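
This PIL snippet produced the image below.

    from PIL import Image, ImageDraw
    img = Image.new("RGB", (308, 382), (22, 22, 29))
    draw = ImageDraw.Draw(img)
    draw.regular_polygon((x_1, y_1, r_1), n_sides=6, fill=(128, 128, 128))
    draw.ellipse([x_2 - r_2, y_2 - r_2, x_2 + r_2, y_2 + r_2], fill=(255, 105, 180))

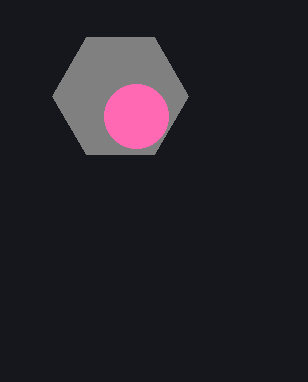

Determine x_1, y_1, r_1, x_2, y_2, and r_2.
x_1 = 120; y_1 = 96; r_1 = 68; x_2 = 136; y_2 = 116; r_2 = 32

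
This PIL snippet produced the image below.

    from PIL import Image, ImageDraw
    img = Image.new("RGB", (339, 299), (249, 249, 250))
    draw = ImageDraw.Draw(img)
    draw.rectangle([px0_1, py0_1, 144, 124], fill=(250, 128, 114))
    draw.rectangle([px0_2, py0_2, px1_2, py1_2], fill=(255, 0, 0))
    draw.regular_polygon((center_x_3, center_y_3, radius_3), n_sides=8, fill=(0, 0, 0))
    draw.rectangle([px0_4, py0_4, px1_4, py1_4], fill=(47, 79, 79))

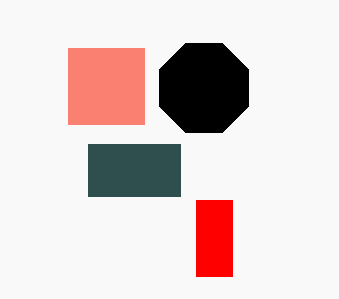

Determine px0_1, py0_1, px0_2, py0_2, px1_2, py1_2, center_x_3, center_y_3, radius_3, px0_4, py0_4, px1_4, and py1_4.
px0_1 = 68, py0_1 = 48, px0_2 = 196, py0_2 = 200, px1_2 = 232, py1_2 = 276, center_x_3 = 204, center_y_3 = 88, radius_3 = 48, px0_4 = 88, py0_4 = 144, px1_4 = 180, py1_4 = 196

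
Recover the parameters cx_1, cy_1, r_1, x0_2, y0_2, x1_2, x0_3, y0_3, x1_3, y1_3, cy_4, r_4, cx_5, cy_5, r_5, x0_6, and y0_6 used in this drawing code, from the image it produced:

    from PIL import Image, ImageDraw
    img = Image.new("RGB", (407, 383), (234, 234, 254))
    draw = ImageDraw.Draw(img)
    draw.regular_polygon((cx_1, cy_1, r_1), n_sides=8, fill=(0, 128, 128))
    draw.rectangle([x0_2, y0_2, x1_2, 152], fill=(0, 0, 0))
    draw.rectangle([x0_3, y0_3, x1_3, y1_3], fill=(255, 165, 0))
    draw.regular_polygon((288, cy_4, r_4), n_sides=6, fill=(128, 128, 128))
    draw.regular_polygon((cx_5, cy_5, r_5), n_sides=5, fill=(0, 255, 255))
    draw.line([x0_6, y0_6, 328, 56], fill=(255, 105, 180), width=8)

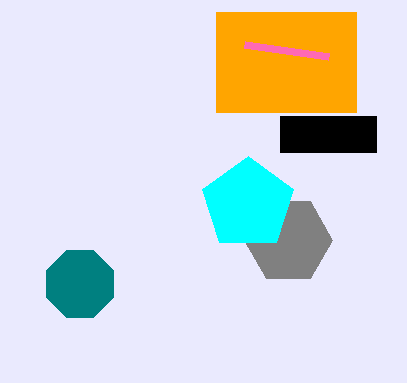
cx_1 = 80
cy_1 = 284
r_1 = 36
x0_2 = 280
y0_2 = 116
x1_2 = 376
x0_3 = 216
y0_3 = 12
x1_3 = 356
y1_3 = 112
cy_4 = 240
r_4 = 44
cx_5 = 248
cy_5 = 204
r_5 = 48
x0_6 = 244
y0_6 = 44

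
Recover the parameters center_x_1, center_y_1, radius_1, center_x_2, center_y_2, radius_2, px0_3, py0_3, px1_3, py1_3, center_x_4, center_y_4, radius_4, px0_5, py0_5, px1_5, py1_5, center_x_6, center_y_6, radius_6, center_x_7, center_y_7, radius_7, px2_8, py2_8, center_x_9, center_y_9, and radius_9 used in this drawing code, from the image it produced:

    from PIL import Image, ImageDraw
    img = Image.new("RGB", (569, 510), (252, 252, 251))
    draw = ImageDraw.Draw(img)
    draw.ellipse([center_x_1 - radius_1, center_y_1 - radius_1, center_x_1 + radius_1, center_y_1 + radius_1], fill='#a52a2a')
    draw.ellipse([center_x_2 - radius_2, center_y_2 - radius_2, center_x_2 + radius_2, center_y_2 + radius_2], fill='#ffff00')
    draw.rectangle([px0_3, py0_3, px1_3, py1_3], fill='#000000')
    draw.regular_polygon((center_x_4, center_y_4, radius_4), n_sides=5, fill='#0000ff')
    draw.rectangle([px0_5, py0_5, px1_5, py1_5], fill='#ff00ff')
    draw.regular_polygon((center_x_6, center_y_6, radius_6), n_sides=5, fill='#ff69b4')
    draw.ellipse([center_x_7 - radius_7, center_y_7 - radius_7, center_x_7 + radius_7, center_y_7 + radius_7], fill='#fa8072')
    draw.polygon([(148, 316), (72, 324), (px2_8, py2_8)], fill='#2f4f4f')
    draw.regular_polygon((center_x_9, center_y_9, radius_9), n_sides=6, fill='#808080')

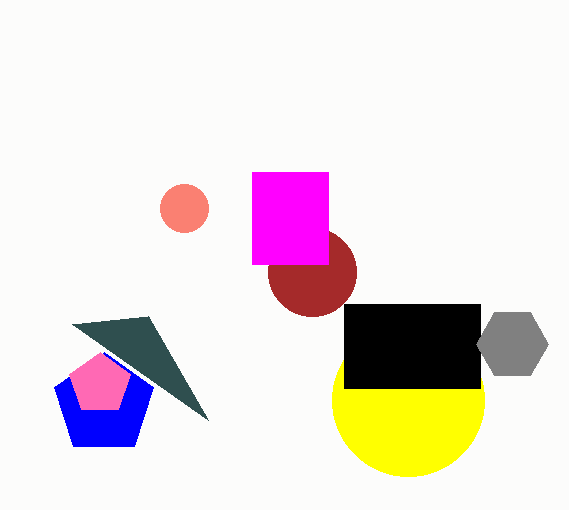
center_x_1 = 312; center_y_1 = 272; radius_1 = 44; center_x_2 = 408; center_y_2 = 400; radius_2 = 76; px0_3 = 344; py0_3 = 304; px1_3 = 480; py1_3 = 388; center_x_4 = 104; center_y_4 = 404; radius_4 = 52; px0_5 = 252; py0_5 = 172; px1_5 = 328; py1_5 = 264; center_x_6 = 100; center_y_6 = 384; radius_6 = 32; center_x_7 = 184; center_y_7 = 208; radius_7 = 24; px2_8 = 208; py2_8 = 420; center_x_9 = 512; center_y_9 = 344; radius_9 = 36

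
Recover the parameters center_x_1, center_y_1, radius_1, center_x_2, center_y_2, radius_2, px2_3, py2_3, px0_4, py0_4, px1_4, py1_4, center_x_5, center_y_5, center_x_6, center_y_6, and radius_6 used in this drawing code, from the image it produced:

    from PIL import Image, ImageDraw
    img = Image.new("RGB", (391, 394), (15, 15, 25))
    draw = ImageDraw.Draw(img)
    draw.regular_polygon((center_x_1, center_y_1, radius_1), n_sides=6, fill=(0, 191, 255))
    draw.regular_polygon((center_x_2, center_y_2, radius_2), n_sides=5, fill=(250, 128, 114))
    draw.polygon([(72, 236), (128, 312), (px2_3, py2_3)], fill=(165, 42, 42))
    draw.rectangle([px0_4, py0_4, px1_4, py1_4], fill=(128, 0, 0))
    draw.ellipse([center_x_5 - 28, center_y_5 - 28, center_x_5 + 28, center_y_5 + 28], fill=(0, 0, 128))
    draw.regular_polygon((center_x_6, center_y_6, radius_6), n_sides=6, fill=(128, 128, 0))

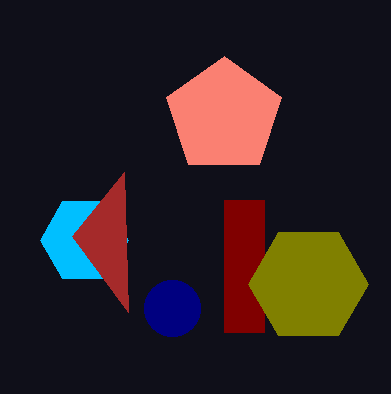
center_x_1 = 84, center_y_1 = 240, radius_1 = 44, center_x_2 = 224, center_y_2 = 116, radius_2 = 60, px2_3 = 124, py2_3 = 172, px0_4 = 224, py0_4 = 200, px1_4 = 264, py1_4 = 332, center_x_5 = 172, center_y_5 = 308, center_x_6 = 308, center_y_6 = 284, radius_6 = 60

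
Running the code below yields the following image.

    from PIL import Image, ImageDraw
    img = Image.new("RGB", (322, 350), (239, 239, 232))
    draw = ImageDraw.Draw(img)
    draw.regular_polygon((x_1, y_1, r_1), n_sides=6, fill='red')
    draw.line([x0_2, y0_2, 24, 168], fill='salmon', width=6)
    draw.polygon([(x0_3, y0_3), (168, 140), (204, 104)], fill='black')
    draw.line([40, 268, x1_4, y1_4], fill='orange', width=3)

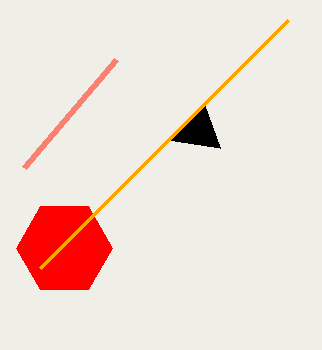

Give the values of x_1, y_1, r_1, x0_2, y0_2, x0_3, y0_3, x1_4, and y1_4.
x_1 = 64
y_1 = 248
r_1 = 48
x0_2 = 116
y0_2 = 60
x0_3 = 220
y0_3 = 148
x1_4 = 288
y1_4 = 20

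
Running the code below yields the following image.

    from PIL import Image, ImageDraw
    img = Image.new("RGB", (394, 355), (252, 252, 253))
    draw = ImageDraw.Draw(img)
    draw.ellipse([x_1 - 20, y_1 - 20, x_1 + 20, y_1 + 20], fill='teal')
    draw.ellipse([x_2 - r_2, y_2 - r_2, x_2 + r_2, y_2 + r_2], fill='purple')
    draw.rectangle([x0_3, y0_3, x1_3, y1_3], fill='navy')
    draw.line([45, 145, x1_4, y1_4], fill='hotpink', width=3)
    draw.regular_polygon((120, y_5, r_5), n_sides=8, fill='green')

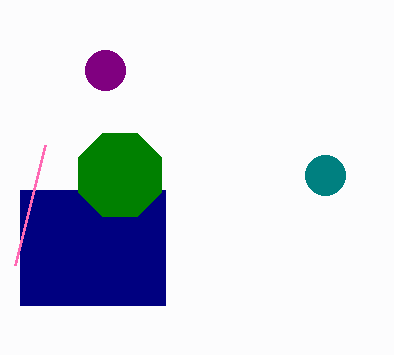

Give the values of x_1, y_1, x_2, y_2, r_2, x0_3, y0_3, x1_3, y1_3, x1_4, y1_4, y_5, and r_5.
x_1 = 325; y_1 = 175; x_2 = 105; y_2 = 70; r_2 = 20; x0_3 = 20; y0_3 = 190; x1_3 = 165; y1_3 = 305; x1_4 = 15; y1_4 = 265; y_5 = 175; r_5 = 45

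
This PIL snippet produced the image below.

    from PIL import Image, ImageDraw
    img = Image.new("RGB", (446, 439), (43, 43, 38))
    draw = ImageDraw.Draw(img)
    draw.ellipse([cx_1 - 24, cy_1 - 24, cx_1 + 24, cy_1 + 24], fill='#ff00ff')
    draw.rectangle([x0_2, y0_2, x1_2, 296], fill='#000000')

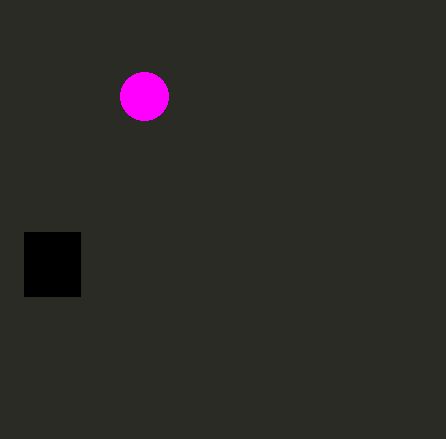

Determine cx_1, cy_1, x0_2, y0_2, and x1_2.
cx_1 = 144, cy_1 = 96, x0_2 = 24, y0_2 = 232, x1_2 = 80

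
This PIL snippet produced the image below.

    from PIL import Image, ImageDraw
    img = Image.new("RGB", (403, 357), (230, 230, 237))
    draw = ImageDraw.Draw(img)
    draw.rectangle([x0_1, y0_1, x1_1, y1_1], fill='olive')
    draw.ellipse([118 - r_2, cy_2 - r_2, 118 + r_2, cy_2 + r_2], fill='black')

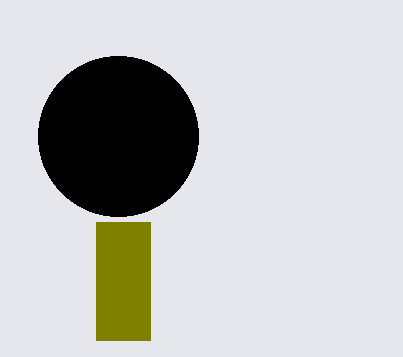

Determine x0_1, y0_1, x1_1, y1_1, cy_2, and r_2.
x0_1 = 96; y0_1 = 222; x1_1 = 150; y1_1 = 340; cy_2 = 136; r_2 = 80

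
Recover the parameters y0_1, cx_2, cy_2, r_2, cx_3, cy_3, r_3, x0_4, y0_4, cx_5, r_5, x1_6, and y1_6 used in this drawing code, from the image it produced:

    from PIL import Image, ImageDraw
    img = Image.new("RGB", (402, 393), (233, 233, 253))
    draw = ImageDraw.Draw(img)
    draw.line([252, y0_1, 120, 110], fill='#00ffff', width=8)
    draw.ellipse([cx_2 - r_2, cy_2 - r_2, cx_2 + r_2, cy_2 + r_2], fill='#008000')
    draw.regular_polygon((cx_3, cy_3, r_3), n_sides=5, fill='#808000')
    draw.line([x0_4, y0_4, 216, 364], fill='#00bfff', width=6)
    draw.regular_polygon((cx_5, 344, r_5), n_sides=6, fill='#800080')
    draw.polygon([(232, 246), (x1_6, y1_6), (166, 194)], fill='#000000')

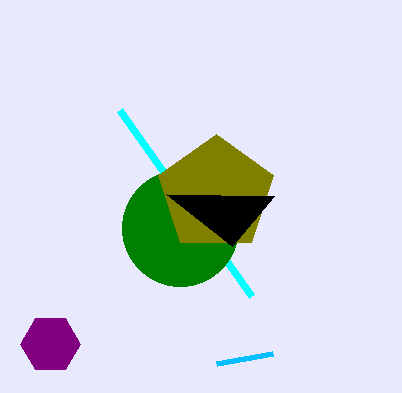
y0_1 = 296, cx_2 = 180, cy_2 = 228, r_2 = 58, cx_3 = 216, cy_3 = 194, r_3 = 60, x0_4 = 272, y0_4 = 354, cx_5 = 50, r_5 = 30, x1_6 = 274, y1_6 = 196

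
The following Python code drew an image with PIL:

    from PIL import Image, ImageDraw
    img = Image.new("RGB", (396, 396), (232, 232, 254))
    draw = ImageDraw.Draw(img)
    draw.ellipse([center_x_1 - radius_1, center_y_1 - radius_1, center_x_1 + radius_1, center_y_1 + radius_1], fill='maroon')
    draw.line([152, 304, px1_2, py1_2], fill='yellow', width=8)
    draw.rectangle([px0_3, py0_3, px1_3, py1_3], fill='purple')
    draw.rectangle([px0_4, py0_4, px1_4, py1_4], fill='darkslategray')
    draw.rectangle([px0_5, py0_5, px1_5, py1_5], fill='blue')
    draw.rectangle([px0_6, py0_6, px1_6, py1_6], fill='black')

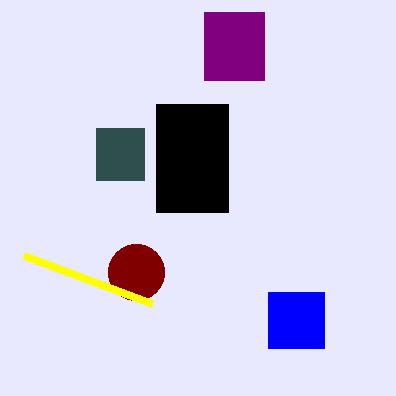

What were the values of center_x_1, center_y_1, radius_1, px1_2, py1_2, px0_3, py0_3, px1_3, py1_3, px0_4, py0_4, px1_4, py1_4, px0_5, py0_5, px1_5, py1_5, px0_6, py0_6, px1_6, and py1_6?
center_x_1 = 136, center_y_1 = 272, radius_1 = 28, px1_2 = 24, py1_2 = 256, px0_3 = 204, py0_3 = 12, px1_3 = 264, py1_3 = 80, px0_4 = 96, py0_4 = 128, px1_4 = 144, py1_4 = 180, px0_5 = 268, py0_5 = 292, px1_5 = 324, py1_5 = 348, px0_6 = 156, py0_6 = 104, px1_6 = 228, py1_6 = 212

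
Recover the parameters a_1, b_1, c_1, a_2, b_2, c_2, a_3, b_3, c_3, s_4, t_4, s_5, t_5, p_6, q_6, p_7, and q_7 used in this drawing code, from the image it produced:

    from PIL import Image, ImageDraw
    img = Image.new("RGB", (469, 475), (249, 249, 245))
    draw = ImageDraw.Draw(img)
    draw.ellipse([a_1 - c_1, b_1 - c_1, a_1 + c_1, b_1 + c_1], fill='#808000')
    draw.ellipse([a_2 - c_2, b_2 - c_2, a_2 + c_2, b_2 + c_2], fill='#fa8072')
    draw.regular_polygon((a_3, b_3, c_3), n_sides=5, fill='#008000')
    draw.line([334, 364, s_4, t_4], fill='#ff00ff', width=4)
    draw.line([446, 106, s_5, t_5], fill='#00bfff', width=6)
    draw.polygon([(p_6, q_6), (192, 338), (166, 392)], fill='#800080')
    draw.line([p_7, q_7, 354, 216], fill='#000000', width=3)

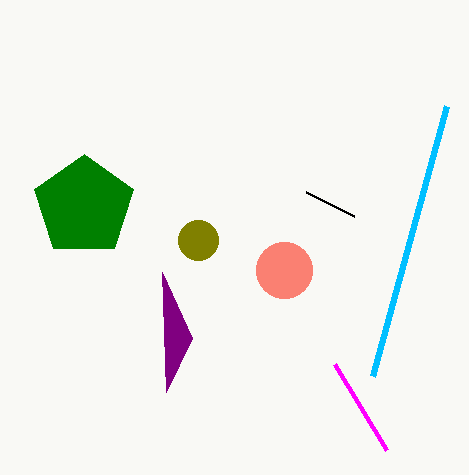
a_1 = 198; b_1 = 240; c_1 = 20; a_2 = 284; b_2 = 270; c_2 = 28; a_3 = 84; b_3 = 206; c_3 = 52; s_4 = 386; t_4 = 450; s_5 = 372; t_5 = 376; p_6 = 162; q_6 = 272; p_7 = 306; q_7 = 192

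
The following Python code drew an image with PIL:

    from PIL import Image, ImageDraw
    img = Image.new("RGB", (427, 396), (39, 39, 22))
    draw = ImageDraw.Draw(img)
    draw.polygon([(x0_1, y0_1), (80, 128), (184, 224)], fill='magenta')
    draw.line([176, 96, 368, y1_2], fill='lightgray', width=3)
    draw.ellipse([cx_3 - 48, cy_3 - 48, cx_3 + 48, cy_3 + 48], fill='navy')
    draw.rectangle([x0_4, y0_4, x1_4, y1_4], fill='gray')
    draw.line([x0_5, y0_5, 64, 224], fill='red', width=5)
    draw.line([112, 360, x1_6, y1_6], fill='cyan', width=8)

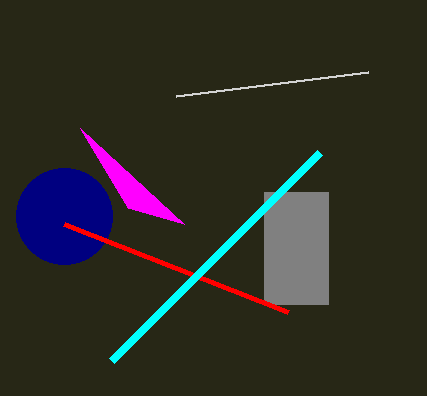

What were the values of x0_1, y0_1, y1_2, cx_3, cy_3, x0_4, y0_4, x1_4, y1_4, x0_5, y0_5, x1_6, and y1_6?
x0_1 = 128
y0_1 = 208
y1_2 = 72
cx_3 = 64
cy_3 = 216
x0_4 = 264
y0_4 = 192
x1_4 = 328
y1_4 = 304
x0_5 = 288
y0_5 = 312
x1_6 = 320
y1_6 = 152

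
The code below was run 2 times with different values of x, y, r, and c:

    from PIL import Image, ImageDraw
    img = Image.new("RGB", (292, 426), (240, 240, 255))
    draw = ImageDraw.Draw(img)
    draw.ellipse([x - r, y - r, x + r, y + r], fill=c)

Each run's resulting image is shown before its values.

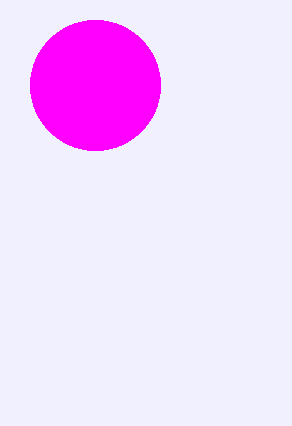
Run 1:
x = 95; y = 85; r = 65; c = 'magenta'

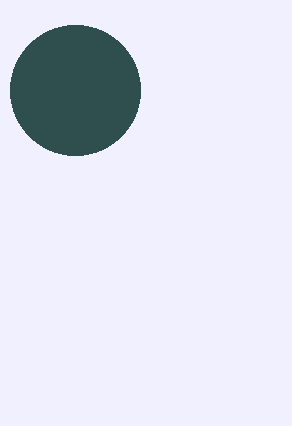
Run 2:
x = 75; y = 90; r = 65; c = 'darkslategray'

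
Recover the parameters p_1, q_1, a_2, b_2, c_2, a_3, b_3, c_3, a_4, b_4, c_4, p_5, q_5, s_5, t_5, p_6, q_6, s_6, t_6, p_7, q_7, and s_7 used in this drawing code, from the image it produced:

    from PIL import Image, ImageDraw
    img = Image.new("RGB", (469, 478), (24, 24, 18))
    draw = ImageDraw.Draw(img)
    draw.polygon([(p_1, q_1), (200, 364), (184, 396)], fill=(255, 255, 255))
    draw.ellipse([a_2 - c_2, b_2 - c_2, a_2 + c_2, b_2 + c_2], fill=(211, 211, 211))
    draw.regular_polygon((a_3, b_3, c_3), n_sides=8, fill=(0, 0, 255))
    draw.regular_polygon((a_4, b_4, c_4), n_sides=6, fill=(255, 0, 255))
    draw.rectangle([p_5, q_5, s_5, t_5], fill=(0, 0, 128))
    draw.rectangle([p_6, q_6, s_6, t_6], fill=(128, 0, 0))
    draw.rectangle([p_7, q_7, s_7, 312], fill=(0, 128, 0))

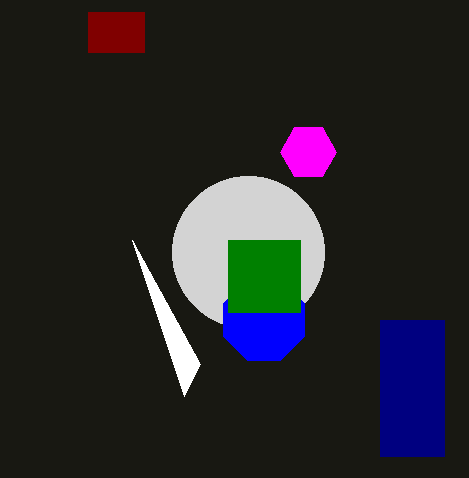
p_1 = 132
q_1 = 240
a_2 = 248
b_2 = 252
c_2 = 76
a_3 = 264
b_3 = 320
c_3 = 44
a_4 = 308
b_4 = 152
c_4 = 28
p_5 = 380
q_5 = 320
s_5 = 444
t_5 = 456
p_6 = 88
q_6 = 12
s_6 = 144
t_6 = 52
p_7 = 228
q_7 = 240
s_7 = 300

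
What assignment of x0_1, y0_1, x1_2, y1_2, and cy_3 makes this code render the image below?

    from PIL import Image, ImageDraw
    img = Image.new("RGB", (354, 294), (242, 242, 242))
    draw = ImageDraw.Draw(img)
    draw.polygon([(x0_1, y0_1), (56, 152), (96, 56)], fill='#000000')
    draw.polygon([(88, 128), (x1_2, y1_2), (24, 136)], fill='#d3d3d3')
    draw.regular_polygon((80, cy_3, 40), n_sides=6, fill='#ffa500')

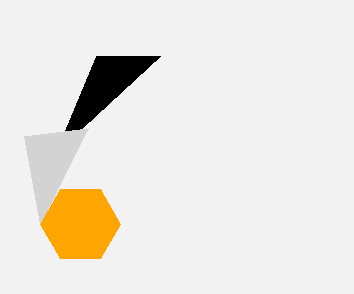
x0_1 = 160; y0_1 = 56; x1_2 = 40; y1_2 = 224; cy_3 = 224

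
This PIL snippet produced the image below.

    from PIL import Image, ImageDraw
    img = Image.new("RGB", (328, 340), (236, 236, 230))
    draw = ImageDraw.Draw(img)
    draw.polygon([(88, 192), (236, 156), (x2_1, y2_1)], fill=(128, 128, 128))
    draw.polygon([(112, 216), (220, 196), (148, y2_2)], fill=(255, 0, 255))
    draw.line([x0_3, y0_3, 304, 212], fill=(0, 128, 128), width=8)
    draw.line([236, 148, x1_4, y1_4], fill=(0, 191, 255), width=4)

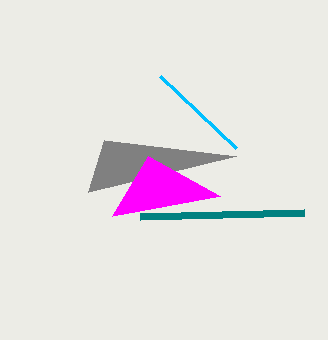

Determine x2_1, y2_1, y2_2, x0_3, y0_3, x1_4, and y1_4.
x2_1 = 104, y2_1 = 140, y2_2 = 156, x0_3 = 140, y0_3 = 216, x1_4 = 160, y1_4 = 76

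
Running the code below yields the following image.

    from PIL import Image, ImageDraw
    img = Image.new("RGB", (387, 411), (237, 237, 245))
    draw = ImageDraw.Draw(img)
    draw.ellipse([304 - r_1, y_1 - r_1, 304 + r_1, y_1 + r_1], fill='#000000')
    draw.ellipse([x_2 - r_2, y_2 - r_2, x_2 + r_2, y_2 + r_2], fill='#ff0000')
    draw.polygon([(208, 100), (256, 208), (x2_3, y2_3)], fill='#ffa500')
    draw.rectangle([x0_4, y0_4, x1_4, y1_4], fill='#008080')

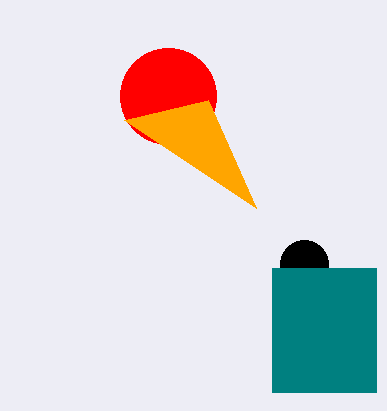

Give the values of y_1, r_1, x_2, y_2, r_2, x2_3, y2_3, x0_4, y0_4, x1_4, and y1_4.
y_1 = 264, r_1 = 24, x_2 = 168, y_2 = 96, r_2 = 48, x2_3 = 124, y2_3 = 120, x0_4 = 272, y0_4 = 268, x1_4 = 376, y1_4 = 392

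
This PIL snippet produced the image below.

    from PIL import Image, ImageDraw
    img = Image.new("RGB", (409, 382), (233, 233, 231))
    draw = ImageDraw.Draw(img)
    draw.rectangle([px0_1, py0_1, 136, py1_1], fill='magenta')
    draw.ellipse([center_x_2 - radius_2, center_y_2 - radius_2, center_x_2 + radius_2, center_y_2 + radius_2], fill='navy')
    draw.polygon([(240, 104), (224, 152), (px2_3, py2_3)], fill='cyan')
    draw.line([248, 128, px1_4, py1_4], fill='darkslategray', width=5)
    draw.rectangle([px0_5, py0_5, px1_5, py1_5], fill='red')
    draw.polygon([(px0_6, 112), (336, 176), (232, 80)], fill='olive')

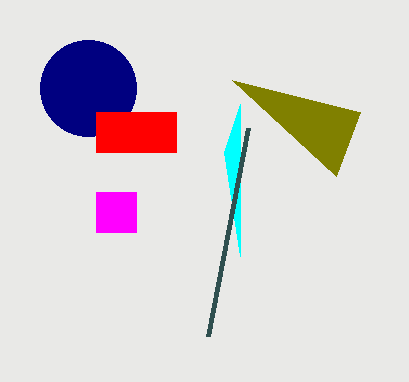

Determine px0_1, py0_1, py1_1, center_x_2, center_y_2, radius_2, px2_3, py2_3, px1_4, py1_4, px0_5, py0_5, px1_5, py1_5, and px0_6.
px0_1 = 96, py0_1 = 192, py1_1 = 232, center_x_2 = 88, center_y_2 = 88, radius_2 = 48, px2_3 = 240, py2_3 = 256, px1_4 = 208, py1_4 = 336, px0_5 = 96, py0_5 = 112, px1_5 = 176, py1_5 = 152, px0_6 = 360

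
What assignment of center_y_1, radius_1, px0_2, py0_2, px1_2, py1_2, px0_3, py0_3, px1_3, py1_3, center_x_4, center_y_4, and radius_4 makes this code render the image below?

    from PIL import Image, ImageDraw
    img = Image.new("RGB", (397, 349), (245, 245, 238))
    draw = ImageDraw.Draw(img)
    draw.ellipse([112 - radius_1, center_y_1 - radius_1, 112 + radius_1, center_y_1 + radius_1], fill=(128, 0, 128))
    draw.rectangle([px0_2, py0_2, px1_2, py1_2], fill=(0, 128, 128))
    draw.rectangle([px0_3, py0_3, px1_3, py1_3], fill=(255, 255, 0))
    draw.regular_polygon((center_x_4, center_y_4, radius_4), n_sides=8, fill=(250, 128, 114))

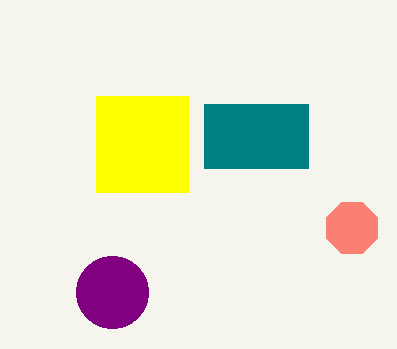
center_y_1 = 292, radius_1 = 36, px0_2 = 204, py0_2 = 104, px1_2 = 308, py1_2 = 168, px0_3 = 96, py0_3 = 96, px1_3 = 188, py1_3 = 192, center_x_4 = 352, center_y_4 = 228, radius_4 = 28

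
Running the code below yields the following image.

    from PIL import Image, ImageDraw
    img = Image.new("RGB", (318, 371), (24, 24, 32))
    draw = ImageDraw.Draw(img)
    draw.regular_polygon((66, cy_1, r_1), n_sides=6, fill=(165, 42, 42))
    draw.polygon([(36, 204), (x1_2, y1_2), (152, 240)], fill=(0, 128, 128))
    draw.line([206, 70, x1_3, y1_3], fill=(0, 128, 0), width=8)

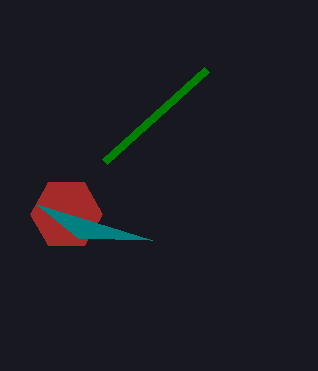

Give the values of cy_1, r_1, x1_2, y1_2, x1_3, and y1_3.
cy_1 = 214, r_1 = 36, x1_2 = 78, y1_2 = 238, x1_3 = 104, y1_3 = 162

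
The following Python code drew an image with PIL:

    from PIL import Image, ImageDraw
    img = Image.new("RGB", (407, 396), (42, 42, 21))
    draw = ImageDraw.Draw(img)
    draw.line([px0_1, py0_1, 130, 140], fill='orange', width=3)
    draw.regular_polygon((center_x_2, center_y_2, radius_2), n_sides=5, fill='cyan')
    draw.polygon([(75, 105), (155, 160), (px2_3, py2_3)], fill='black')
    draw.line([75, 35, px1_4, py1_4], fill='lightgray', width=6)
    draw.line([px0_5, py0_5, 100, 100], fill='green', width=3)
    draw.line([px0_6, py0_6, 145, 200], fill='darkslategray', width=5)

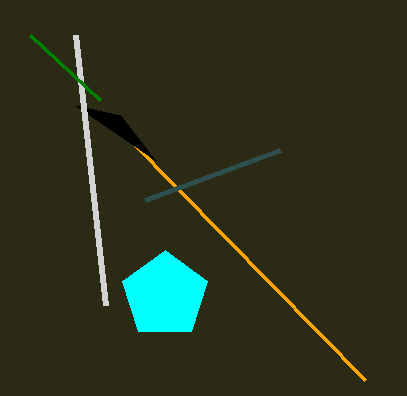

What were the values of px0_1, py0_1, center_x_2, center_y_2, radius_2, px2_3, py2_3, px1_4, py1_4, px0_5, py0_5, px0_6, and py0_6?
px0_1 = 365; py0_1 = 380; center_x_2 = 165; center_y_2 = 295; radius_2 = 45; px2_3 = 120; py2_3 = 115; px1_4 = 105; py1_4 = 305; px0_5 = 30; py0_5 = 35; px0_6 = 280; py0_6 = 150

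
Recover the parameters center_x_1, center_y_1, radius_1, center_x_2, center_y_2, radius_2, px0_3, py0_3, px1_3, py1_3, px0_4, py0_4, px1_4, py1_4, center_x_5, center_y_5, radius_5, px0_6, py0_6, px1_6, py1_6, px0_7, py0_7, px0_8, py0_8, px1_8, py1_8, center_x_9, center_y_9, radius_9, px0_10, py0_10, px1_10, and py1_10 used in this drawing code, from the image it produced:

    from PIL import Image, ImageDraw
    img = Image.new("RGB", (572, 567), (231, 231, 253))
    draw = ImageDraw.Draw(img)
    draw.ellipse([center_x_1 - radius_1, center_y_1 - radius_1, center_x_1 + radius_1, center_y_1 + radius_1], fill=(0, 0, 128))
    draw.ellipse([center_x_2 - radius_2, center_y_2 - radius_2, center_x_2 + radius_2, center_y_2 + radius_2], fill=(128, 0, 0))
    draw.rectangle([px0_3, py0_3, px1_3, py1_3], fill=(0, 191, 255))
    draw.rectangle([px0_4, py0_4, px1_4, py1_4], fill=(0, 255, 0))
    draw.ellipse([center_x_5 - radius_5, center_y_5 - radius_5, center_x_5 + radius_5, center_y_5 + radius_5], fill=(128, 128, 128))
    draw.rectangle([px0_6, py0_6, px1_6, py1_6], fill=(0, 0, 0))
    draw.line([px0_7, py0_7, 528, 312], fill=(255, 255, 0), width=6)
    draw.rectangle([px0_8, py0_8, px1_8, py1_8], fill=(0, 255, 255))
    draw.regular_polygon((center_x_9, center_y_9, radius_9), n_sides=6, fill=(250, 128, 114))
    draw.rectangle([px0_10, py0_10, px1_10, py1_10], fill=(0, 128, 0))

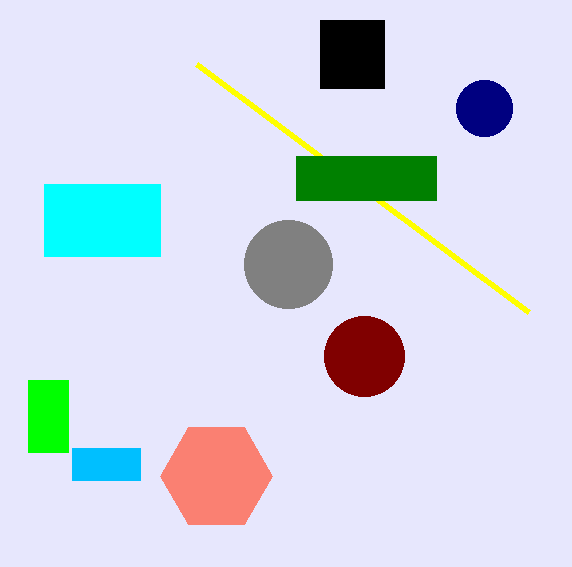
center_x_1 = 484
center_y_1 = 108
radius_1 = 28
center_x_2 = 364
center_y_2 = 356
radius_2 = 40
px0_3 = 72
py0_3 = 448
px1_3 = 140
py1_3 = 480
px0_4 = 28
py0_4 = 380
px1_4 = 68
py1_4 = 452
center_x_5 = 288
center_y_5 = 264
radius_5 = 44
px0_6 = 320
py0_6 = 20
px1_6 = 384
py1_6 = 88
px0_7 = 196
py0_7 = 64
px0_8 = 44
py0_8 = 184
px1_8 = 160
py1_8 = 256
center_x_9 = 216
center_y_9 = 476
radius_9 = 56
px0_10 = 296
py0_10 = 156
px1_10 = 436
py1_10 = 200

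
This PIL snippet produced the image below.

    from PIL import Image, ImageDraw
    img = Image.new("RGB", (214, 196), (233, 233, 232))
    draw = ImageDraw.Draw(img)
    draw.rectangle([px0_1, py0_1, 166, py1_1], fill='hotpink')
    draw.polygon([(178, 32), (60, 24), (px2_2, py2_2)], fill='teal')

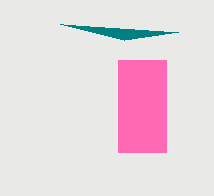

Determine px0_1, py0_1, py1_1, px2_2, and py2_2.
px0_1 = 118, py0_1 = 60, py1_1 = 152, px2_2 = 124, py2_2 = 40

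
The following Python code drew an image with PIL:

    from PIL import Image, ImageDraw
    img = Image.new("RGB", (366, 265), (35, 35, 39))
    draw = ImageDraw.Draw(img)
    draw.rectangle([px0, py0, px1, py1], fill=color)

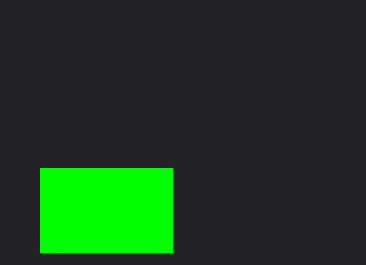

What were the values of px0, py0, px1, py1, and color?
px0 = 40
py0 = 168
px1 = 172
py1 = 252
color = 'lime'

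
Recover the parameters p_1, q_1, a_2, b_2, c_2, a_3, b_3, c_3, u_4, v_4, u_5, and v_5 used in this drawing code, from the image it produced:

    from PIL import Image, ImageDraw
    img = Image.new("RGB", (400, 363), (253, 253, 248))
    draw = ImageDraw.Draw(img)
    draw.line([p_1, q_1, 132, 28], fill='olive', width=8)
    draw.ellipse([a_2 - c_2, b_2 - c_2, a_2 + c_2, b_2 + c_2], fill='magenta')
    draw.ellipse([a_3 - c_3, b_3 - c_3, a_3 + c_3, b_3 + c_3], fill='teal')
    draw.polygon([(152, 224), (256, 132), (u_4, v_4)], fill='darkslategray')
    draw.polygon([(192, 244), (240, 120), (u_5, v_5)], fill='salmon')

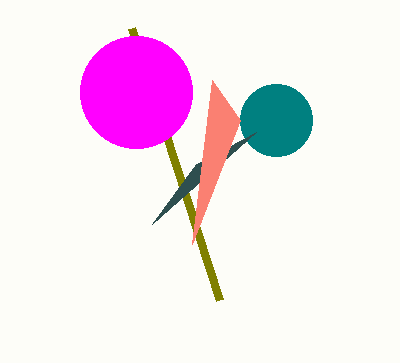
p_1 = 220; q_1 = 300; a_2 = 136; b_2 = 92; c_2 = 56; a_3 = 276; b_3 = 120; c_3 = 36; u_4 = 196; v_4 = 164; u_5 = 212; v_5 = 80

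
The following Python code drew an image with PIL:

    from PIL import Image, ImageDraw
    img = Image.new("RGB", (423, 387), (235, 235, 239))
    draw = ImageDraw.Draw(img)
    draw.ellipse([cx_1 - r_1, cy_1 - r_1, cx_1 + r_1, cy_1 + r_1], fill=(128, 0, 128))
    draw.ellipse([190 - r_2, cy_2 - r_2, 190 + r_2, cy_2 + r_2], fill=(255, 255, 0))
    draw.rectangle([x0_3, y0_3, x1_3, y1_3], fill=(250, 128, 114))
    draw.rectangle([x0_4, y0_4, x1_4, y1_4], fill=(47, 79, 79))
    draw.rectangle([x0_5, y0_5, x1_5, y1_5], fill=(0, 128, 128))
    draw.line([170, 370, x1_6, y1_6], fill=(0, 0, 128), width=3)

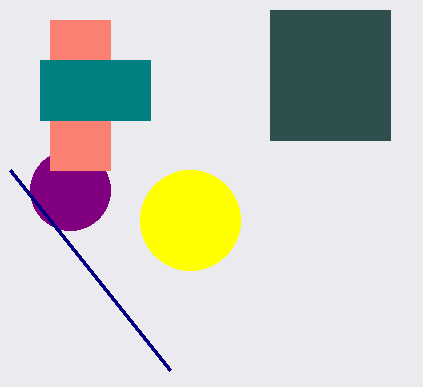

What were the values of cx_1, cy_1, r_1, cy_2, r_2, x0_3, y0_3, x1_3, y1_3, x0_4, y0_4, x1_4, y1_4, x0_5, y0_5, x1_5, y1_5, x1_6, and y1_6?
cx_1 = 70; cy_1 = 190; r_1 = 40; cy_2 = 220; r_2 = 50; x0_3 = 50; y0_3 = 20; x1_3 = 110; y1_3 = 170; x0_4 = 270; y0_4 = 10; x1_4 = 390; y1_4 = 140; x0_5 = 40; y0_5 = 60; x1_5 = 150; y1_5 = 120; x1_6 = 10; y1_6 = 170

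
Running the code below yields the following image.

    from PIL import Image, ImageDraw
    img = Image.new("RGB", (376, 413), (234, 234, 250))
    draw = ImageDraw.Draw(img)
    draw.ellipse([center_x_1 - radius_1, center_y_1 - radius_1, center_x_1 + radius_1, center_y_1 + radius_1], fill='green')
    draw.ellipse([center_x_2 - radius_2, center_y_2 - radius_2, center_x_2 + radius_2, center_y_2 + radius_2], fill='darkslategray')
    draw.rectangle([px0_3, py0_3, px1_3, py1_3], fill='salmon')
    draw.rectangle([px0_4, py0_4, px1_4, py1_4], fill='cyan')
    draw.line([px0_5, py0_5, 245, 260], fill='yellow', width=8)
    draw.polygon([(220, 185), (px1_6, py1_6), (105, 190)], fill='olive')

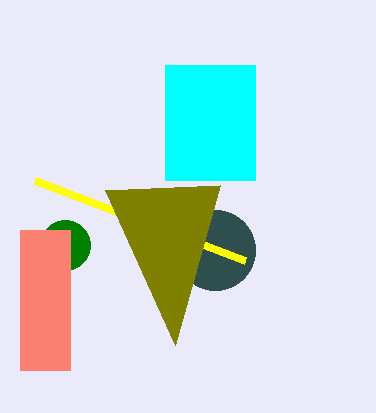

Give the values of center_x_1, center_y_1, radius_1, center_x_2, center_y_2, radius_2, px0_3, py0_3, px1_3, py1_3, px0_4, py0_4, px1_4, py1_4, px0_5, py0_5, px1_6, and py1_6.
center_x_1 = 65, center_y_1 = 245, radius_1 = 25, center_x_2 = 215, center_y_2 = 250, radius_2 = 40, px0_3 = 20, py0_3 = 230, px1_3 = 70, py1_3 = 370, px0_4 = 165, py0_4 = 65, px1_4 = 255, py1_4 = 180, px0_5 = 35, py0_5 = 180, px1_6 = 175, py1_6 = 345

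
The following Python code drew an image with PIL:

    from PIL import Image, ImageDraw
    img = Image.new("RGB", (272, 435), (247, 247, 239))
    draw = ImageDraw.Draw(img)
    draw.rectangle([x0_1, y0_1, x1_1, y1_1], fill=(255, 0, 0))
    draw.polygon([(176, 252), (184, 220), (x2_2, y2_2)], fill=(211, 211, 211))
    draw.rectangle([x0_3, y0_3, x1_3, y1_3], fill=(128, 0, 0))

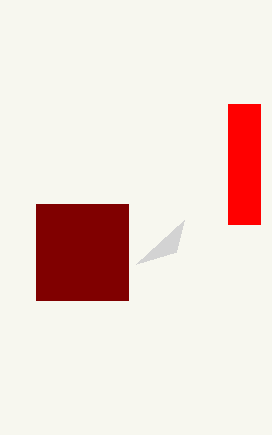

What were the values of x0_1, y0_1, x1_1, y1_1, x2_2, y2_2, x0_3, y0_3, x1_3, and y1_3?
x0_1 = 228, y0_1 = 104, x1_1 = 260, y1_1 = 224, x2_2 = 136, y2_2 = 264, x0_3 = 36, y0_3 = 204, x1_3 = 128, y1_3 = 300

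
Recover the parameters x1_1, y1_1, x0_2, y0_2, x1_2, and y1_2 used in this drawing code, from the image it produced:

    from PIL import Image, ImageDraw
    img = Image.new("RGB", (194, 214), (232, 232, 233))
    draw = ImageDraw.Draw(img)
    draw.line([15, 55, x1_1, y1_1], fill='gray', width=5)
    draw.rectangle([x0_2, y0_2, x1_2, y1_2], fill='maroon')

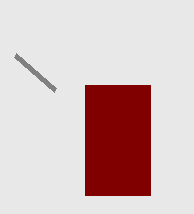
x1_1 = 55, y1_1 = 90, x0_2 = 85, y0_2 = 85, x1_2 = 150, y1_2 = 195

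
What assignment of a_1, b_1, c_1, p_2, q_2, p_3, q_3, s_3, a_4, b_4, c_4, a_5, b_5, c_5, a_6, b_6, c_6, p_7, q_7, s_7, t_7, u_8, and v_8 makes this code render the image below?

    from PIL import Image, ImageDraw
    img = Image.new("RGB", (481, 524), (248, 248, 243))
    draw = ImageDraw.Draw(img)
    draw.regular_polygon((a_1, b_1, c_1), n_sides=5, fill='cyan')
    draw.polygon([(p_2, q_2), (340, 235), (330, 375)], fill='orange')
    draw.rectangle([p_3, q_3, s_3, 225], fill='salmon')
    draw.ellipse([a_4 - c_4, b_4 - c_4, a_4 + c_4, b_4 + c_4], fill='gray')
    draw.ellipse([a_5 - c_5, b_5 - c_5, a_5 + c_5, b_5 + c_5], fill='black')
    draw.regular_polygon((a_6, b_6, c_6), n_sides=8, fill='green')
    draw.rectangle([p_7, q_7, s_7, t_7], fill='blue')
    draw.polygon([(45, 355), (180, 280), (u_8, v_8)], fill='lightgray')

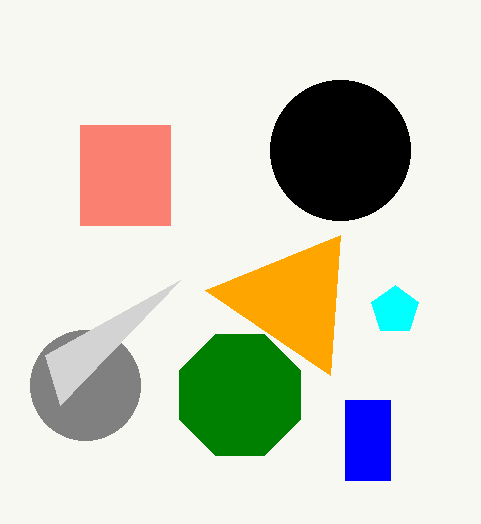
a_1 = 395, b_1 = 310, c_1 = 25, p_2 = 205, q_2 = 290, p_3 = 80, q_3 = 125, s_3 = 170, a_4 = 85, b_4 = 385, c_4 = 55, a_5 = 340, b_5 = 150, c_5 = 70, a_6 = 240, b_6 = 395, c_6 = 65, p_7 = 345, q_7 = 400, s_7 = 390, t_7 = 480, u_8 = 60, v_8 = 405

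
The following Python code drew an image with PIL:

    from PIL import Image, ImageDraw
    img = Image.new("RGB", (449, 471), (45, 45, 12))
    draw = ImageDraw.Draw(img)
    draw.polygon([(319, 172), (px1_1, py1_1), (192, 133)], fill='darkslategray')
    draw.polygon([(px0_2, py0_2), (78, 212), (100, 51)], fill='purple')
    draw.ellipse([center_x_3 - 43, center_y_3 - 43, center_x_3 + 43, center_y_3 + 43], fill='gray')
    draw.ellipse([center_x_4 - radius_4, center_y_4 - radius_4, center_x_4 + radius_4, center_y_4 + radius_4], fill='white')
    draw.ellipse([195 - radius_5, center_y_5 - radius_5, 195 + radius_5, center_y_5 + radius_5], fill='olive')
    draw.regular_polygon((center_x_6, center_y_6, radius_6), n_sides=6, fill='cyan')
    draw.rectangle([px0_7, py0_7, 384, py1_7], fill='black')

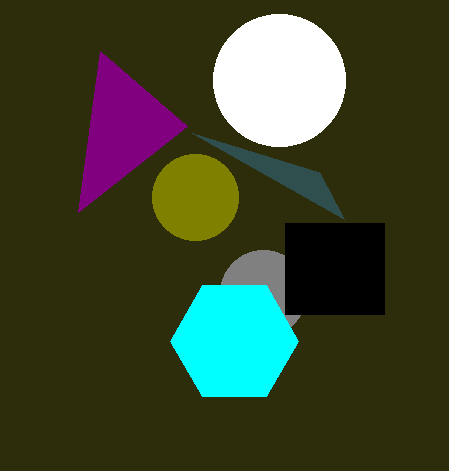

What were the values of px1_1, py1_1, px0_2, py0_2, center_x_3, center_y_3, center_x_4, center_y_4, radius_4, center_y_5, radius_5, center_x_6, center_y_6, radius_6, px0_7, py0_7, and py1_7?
px1_1 = 344, py1_1 = 219, px0_2 = 187, py0_2 = 126, center_x_3 = 263, center_y_3 = 293, center_x_4 = 279, center_y_4 = 80, radius_4 = 66, center_y_5 = 197, radius_5 = 43, center_x_6 = 234, center_y_6 = 341, radius_6 = 64, px0_7 = 285, py0_7 = 223, py1_7 = 314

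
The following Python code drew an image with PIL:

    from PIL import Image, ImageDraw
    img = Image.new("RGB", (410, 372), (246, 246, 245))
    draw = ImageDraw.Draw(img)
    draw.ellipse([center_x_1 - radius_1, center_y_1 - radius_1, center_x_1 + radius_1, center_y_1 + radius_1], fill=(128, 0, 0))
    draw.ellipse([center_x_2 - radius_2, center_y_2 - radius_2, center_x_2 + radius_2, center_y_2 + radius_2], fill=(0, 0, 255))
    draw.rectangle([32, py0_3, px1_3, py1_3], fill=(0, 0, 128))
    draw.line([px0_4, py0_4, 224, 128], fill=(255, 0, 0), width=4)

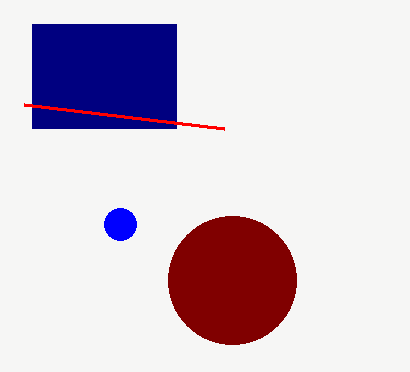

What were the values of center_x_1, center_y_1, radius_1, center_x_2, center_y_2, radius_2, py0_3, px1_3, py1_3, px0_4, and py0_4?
center_x_1 = 232; center_y_1 = 280; radius_1 = 64; center_x_2 = 120; center_y_2 = 224; radius_2 = 16; py0_3 = 24; px1_3 = 176; py1_3 = 128; px0_4 = 24; py0_4 = 104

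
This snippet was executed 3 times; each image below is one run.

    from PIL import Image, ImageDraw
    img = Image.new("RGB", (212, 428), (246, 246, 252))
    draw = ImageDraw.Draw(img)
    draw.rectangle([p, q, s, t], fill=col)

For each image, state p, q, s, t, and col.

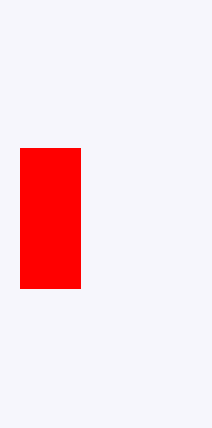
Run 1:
p = 20; q = 148; s = 80; t = 288; col = 'red'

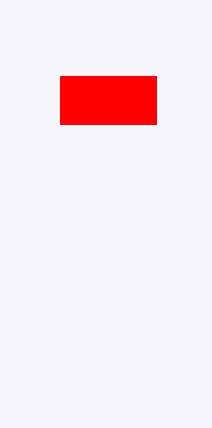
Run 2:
p = 60
q = 76
s = 156
t = 124
col = 'red'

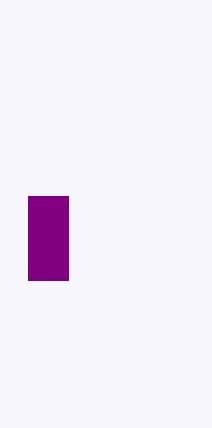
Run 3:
p = 28
q = 196
s = 68
t = 280
col = 'purple'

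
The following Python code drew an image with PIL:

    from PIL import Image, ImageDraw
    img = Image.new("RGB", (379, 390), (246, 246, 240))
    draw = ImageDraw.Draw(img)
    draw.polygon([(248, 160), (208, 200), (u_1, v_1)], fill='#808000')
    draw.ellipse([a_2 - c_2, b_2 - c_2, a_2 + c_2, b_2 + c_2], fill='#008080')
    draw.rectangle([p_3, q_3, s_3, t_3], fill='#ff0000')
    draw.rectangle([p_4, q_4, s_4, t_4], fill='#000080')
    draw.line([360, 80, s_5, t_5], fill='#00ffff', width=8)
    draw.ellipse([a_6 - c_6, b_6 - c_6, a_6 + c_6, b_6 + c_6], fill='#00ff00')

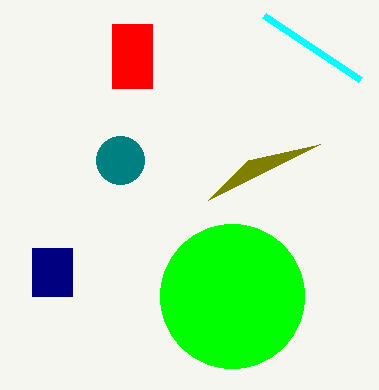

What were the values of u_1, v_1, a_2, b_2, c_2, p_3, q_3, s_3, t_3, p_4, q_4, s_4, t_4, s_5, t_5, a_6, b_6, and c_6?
u_1 = 320; v_1 = 144; a_2 = 120; b_2 = 160; c_2 = 24; p_3 = 112; q_3 = 24; s_3 = 152; t_3 = 88; p_4 = 32; q_4 = 248; s_4 = 72; t_4 = 296; s_5 = 264; t_5 = 16; a_6 = 232; b_6 = 296; c_6 = 72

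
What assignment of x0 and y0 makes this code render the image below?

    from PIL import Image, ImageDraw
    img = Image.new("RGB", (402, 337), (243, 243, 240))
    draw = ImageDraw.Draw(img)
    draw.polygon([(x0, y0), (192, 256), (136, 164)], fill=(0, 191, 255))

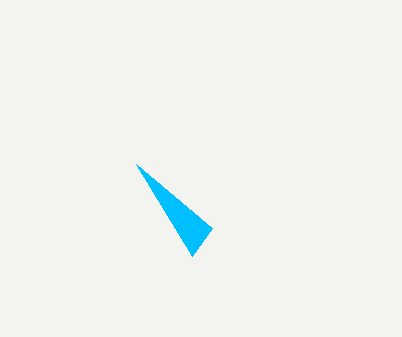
x0 = 212; y0 = 228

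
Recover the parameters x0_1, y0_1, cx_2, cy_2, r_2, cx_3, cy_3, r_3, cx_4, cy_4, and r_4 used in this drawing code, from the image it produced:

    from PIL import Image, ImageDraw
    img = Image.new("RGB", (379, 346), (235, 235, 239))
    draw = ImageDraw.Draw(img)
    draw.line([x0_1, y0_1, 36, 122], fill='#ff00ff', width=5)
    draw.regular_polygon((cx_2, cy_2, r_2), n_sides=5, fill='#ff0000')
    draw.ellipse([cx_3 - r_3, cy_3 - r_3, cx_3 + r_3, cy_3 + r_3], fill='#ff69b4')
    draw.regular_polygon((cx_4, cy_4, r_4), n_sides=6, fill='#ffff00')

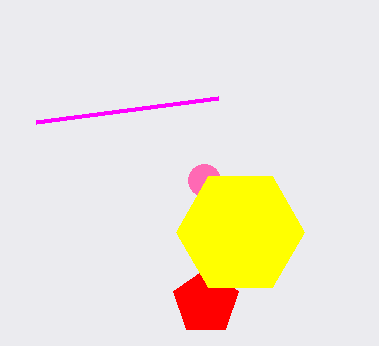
x0_1 = 218, y0_1 = 98, cx_2 = 206, cy_2 = 302, r_2 = 34, cx_3 = 204, cy_3 = 180, r_3 = 16, cx_4 = 240, cy_4 = 232, r_4 = 64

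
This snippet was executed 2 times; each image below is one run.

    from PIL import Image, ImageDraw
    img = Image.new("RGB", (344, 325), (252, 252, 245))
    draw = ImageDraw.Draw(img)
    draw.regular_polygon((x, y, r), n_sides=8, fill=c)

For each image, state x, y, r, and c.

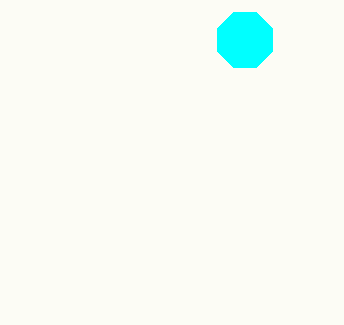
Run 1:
x = 245, y = 40, r = 30, c = 'cyan'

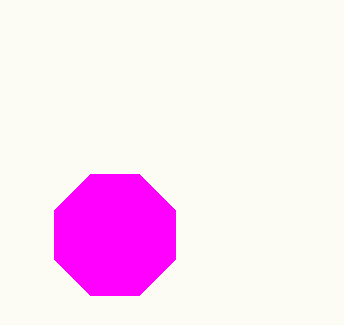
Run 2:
x = 115; y = 235; r = 65; c = 'magenta'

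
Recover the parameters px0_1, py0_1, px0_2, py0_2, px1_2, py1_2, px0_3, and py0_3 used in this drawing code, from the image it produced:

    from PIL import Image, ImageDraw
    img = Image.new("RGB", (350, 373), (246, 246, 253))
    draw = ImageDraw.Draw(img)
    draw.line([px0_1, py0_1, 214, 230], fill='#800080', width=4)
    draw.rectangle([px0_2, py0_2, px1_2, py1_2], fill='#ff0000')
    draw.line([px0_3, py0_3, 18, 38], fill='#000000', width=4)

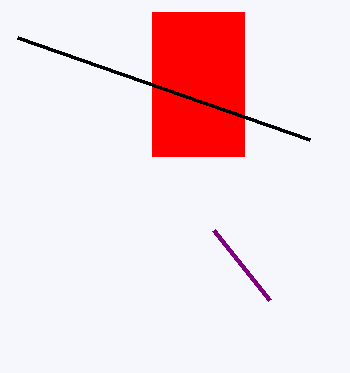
px0_1 = 270, py0_1 = 300, px0_2 = 152, py0_2 = 12, px1_2 = 244, py1_2 = 156, px0_3 = 310, py0_3 = 140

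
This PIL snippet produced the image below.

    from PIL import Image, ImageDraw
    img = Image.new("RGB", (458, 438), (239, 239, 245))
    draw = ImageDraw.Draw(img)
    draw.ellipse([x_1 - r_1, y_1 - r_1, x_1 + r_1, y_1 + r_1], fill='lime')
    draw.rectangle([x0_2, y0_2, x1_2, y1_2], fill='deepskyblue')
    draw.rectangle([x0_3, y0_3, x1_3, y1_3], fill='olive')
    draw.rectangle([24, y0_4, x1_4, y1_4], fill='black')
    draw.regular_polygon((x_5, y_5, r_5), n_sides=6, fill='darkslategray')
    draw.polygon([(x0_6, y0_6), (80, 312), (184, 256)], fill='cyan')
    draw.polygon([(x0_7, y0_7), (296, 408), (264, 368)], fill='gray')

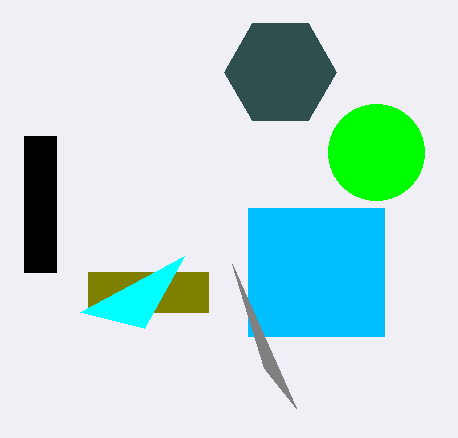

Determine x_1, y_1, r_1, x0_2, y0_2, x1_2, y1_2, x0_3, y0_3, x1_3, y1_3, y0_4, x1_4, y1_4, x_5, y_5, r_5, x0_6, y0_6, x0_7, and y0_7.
x_1 = 376
y_1 = 152
r_1 = 48
x0_2 = 248
y0_2 = 208
x1_2 = 384
y1_2 = 336
x0_3 = 88
y0_3 = 272
x1_3 = 208
y1_3 = 312
y0_4 = 136
x1_4 = 56
y1_4 = 272
x_5 = 280
y_5 = 72
r_5 = 56
x0_6 = 144
y0_6 = 328
x0_7 = 232
y0_7 = 264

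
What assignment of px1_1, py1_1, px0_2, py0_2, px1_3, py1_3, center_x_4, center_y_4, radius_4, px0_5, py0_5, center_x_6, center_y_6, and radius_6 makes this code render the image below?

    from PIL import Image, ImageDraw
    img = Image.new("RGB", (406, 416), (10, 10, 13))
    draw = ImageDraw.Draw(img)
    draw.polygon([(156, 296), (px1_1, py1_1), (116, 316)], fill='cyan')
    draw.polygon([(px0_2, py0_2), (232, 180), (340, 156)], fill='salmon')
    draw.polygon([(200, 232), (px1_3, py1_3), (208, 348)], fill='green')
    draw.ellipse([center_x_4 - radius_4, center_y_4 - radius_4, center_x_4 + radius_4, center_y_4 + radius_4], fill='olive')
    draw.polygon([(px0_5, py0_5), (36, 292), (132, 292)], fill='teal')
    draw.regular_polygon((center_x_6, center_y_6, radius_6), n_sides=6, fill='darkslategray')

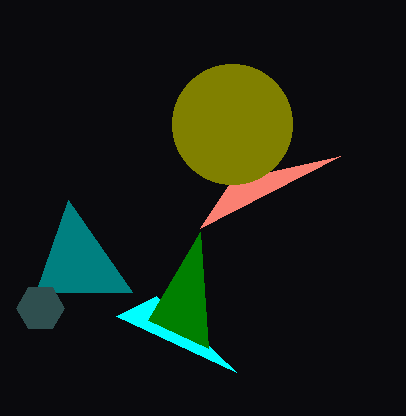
px1_1 = 236; py1_1 = 372; px0_2 = 200; py0_2 = 228; px1_3 = 148; py1_3 = 320; center_x_4 = 232; center_y_4 = 124; radius_4 = 60; px0_5 = 68; py0_5 = 200; center_x_6 = 40; center_y_6 = 308; radius_6 = 24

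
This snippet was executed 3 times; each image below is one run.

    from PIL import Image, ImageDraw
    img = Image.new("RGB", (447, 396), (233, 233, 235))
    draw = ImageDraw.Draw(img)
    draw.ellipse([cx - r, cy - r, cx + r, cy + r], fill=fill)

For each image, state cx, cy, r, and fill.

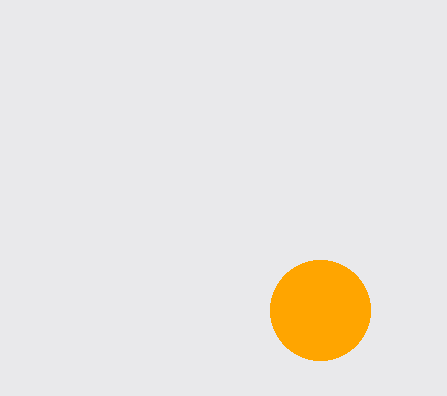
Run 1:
cx = 320; cy = 310; r = 50; fill = 'orange'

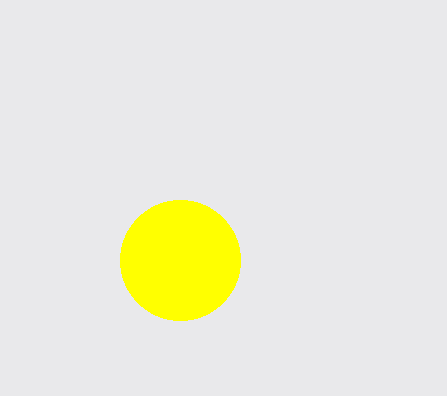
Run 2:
cx = 180, cy = 260, r = 60, fill = 'yellow'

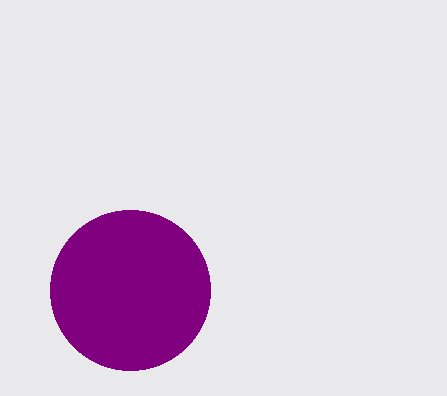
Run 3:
cx = 130; cy = 290; r = 80; fill = 'purple'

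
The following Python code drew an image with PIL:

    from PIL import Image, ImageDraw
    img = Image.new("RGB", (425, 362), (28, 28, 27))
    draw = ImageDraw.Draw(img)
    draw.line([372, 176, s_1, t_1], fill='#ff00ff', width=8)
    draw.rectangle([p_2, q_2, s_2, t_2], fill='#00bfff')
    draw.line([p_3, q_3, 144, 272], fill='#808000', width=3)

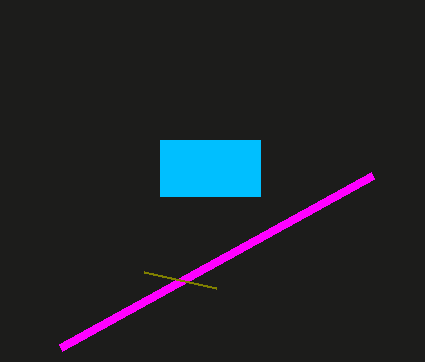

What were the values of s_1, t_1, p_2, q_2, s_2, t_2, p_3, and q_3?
s_1 = 60, t_1 = 348, p_2 = 160, q_2 = 140, s_2 = 260, t_2 = 196, p_3 = 216, q_3 = 288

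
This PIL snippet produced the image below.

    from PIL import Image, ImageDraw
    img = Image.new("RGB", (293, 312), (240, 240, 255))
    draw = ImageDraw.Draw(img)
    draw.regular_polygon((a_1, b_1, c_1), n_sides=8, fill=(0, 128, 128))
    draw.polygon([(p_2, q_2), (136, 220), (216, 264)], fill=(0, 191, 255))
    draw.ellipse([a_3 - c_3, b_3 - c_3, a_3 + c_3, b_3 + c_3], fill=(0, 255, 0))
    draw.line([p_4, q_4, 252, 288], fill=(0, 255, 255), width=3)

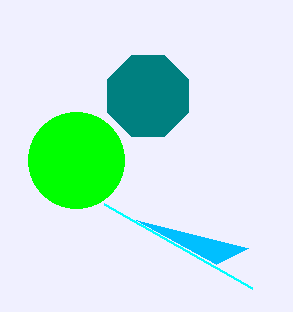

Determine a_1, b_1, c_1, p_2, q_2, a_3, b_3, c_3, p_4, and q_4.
a_1 = 148
b_1 = 96
c_1 = 44
p_2 = 248
q_2 = 248
a_3 = 76
b_3 = 160
c_3 = 48
p_4 = 104
q_4 = 204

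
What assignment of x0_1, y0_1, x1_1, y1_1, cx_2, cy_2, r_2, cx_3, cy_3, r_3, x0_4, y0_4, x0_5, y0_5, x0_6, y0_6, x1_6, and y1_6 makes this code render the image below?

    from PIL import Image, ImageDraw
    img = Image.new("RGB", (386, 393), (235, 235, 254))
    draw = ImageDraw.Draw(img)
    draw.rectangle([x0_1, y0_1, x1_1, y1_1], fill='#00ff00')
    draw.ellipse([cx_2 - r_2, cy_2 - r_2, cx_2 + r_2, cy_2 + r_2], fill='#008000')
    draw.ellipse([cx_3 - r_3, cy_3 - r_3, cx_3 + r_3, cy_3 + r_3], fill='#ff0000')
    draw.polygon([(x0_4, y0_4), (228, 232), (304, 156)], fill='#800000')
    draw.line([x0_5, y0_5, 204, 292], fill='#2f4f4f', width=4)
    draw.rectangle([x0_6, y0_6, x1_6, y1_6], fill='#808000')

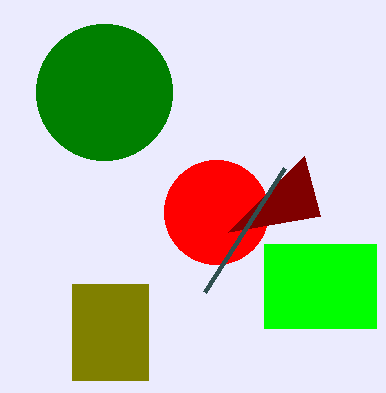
x0_1 = 264
y0_1 = 244
x1_1 = 376
y1_1 = 328
cx_2 = 104
cy_2 = 92
r_2 = 68
cx_3 = 216
cy_3 = 212
r_3 = 52
x0_4 = 320
y0_4 = 216
x0_5 = 284
y0_5 = 168
x0_6 = 72
y0_6 = 284
x1_6 = 148
y1_6 = 380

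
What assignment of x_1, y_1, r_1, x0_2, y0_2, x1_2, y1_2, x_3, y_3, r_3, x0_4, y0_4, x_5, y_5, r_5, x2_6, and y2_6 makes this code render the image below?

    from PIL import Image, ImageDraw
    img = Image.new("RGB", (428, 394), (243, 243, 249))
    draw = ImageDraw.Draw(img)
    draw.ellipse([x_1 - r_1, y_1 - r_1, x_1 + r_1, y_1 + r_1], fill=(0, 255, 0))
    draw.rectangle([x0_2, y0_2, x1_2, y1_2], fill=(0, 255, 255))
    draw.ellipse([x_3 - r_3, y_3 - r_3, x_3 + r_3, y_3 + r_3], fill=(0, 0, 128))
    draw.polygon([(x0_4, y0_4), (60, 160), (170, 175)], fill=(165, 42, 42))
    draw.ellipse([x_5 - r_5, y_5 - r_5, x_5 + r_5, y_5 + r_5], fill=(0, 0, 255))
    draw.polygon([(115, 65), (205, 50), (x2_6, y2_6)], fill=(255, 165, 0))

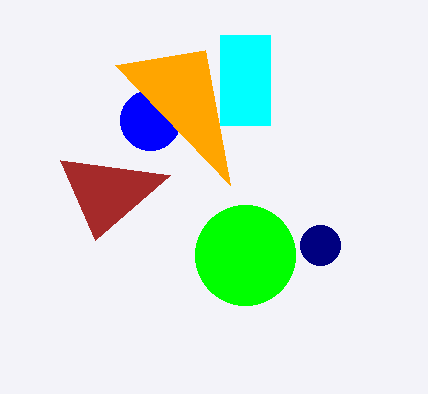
x_1 = 245
y_1 = 255
r_1 = 50
x0_2 = 220
y0_2 = 35
x1_2 = 270
y1_2 = 125
x_3 = 320
y_3 = 245
r_3 = 20
x0_4 = 95
y0_4 = 240
x_5 = 150
y_5 = 120
r_5 = 30
x2_6 = 230
y2_6 = 185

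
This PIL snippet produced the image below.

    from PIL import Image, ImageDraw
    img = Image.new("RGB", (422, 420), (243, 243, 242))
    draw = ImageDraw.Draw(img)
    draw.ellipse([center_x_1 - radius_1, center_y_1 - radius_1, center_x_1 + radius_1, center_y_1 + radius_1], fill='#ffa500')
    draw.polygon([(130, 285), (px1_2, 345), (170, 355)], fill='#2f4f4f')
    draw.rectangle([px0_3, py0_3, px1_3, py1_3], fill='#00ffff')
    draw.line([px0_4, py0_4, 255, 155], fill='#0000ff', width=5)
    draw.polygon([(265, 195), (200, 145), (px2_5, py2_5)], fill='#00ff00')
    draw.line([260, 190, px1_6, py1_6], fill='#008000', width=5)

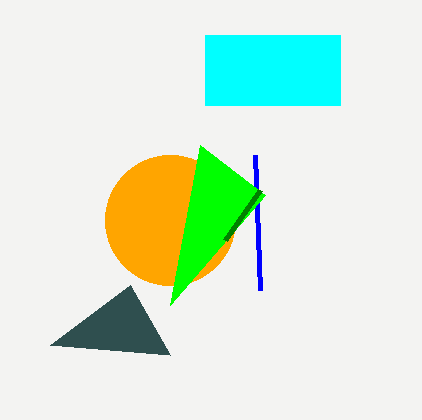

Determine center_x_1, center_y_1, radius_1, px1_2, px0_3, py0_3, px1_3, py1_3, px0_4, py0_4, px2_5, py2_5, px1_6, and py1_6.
center_x_1 = 170; center_y_1 = 220; radius_1 = 65; px1_2 = 50; px0_3 = 205; py0_3 = 35; px1_3 = 340; py1_3 = 105; px0_4 = 260; py0_4 = 290; px2_5 = 170; py2_5 = 305; px1_6 = 225; py1_6 = 240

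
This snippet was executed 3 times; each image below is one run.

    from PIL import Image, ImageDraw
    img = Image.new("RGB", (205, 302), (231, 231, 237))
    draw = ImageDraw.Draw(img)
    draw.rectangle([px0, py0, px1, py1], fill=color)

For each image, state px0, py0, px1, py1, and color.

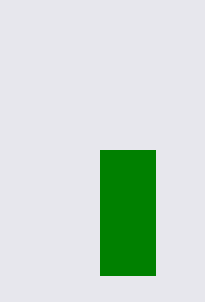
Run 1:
px0 = 100
py0 = 150
px1 = 155
py1 = 275
color = 'green'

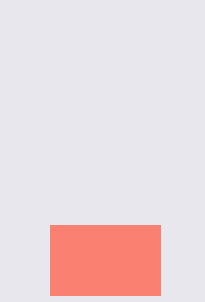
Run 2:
px0 = 50; py0 = 225; px1 = 160; py1 = 295; color = 'salmon'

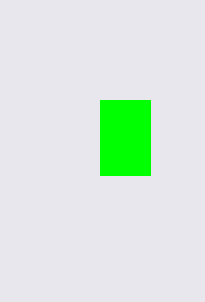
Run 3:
px0 = 100
py0 = 100
px1 = 150
py1 = 175
color = 'lime'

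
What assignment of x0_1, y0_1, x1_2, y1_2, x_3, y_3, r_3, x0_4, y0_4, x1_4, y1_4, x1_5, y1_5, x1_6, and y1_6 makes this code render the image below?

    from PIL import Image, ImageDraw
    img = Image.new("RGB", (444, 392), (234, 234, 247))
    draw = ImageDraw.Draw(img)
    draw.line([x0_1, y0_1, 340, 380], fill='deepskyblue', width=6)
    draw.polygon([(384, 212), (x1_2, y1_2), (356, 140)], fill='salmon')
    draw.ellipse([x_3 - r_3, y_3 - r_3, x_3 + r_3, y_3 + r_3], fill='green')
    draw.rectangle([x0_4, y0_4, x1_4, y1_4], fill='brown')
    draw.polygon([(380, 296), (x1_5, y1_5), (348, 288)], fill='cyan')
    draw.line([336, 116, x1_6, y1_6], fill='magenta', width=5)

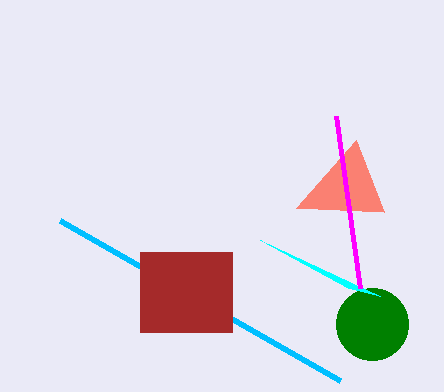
x0_1 = 60
y0_1 = 220
x1_2 = 296
y1_2 = 208
x_3 = 372
y_3 = 324
r_3 = 36
x0_4 = 140
y0_4 = 252
x1_4 = 232
y1_4 = 332
x1_5 = 260
y1_5 = 240
x1_6 = 360
y1_6 = 288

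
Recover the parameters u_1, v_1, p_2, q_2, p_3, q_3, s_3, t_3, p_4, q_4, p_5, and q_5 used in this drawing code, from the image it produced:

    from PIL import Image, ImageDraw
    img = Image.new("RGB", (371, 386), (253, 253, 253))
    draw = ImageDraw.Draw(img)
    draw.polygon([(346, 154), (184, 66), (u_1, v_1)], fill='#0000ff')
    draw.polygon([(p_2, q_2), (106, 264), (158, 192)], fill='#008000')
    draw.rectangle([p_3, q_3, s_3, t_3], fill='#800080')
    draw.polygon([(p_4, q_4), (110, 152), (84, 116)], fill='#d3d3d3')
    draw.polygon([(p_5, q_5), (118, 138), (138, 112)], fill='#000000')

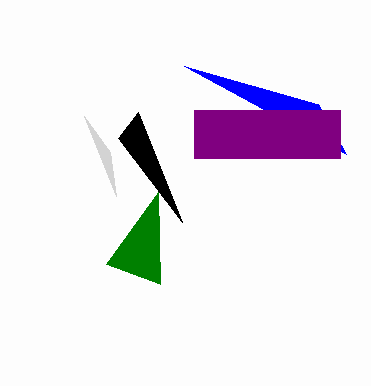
u_1 = 318
v_1 = 104
p_2 = 160
q_2 = 284
p_3 = 194
q_3 = 110
s_3 = 340
t_3 = 158
p_4 = 116
q_4 = 196
p_5 = 182
q_5 = 222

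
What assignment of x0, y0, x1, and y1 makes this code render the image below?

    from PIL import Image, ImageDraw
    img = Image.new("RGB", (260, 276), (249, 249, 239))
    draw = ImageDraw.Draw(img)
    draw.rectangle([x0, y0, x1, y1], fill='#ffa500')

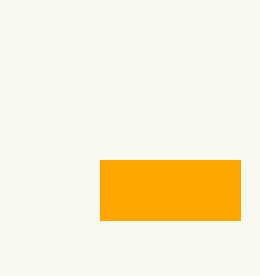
x0 = 100
y0 = 160
x1 = 240
y1 = 220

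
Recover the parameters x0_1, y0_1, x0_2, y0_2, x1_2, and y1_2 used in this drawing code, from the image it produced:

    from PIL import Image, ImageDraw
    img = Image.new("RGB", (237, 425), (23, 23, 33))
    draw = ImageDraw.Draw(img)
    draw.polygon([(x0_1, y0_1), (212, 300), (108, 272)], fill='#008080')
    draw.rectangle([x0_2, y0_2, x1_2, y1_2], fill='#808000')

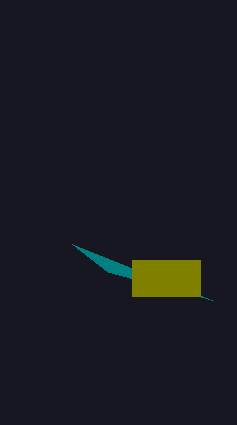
x0_1 = 72; y0_1 = 244; x0_2 = 132; y0_2 = 260; x1_2 = 200; y1_2 = 296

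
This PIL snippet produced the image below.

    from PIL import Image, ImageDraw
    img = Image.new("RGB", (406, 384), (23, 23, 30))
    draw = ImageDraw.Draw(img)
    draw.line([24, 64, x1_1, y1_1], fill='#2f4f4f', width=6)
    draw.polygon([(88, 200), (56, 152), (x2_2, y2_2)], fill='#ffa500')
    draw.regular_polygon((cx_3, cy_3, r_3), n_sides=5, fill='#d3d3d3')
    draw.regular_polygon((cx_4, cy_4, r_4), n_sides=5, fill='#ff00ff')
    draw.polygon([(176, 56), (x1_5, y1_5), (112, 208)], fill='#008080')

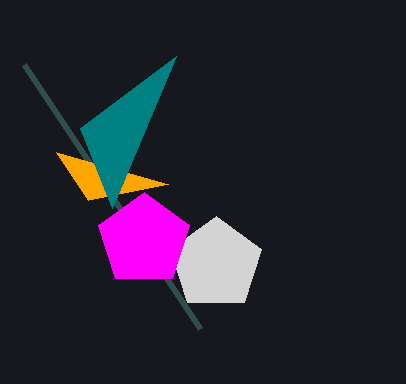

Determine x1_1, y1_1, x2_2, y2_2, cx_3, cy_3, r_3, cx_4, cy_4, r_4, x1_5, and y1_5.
x1_1 = 200; y1_1 = 328; x2_2 = 168; y2_2 = 184; cx_3 = 216; cy_3 = 264; r_3 = 48; cx_4 = 144; cy_4 = 240; r_4 = 48; x1_5 = 80; y1_5 = 128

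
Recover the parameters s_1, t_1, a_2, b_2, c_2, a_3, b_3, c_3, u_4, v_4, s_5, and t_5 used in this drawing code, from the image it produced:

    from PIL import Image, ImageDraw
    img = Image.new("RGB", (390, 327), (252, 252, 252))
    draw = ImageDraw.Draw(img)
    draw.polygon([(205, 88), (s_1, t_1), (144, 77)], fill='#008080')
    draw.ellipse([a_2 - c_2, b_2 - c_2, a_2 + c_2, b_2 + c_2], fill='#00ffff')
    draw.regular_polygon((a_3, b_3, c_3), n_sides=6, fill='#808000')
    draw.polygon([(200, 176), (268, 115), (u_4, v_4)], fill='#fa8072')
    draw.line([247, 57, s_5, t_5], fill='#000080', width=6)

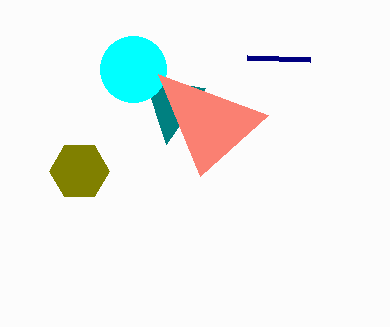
s_1 = 166; t_1 = 144; a_2 = 133; b_2 = 69; c_2 = 33; a_3 = 79; b_3 = 171; c_3 = 30; u_4 = 158; v_4 = 74; s_5 = 310; t_5 = 59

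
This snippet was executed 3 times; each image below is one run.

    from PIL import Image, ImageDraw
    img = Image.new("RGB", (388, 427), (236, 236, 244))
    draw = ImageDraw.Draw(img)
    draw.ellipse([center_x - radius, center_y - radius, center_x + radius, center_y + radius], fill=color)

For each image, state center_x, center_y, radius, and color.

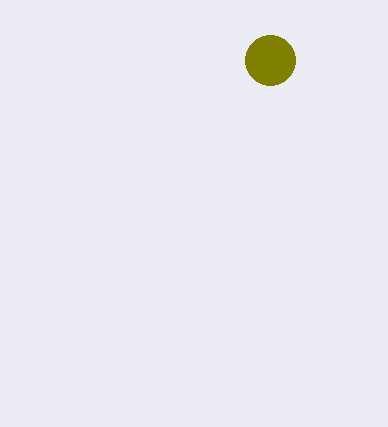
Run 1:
center_x = 270
center_y = 60
radius = 25
color = 'olive'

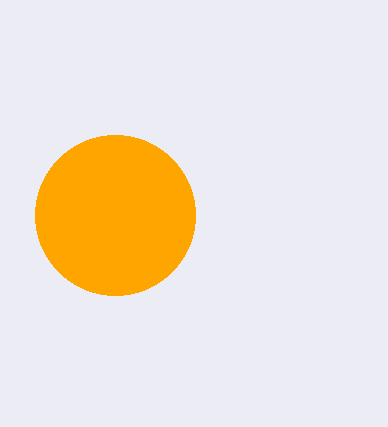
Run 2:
center_x = 115
center_y = 215
radius = 80
color = 'orange'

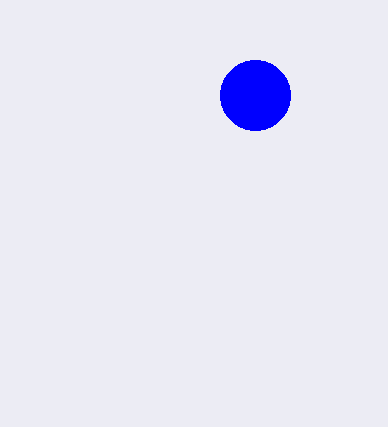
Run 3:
center_x = 255, center_y = 95, radius = 35, color = 'blue'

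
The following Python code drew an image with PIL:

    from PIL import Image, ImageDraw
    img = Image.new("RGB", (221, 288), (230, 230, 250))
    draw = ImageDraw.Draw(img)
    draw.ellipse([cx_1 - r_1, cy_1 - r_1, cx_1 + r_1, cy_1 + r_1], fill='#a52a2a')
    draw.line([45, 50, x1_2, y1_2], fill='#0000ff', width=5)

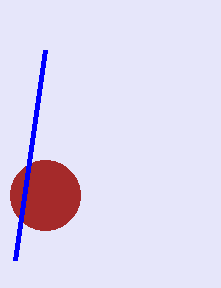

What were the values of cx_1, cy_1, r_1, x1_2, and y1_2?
cx_1 = 45, cy_1 = 195, r_1 = 35, x1_2 = 15, y1_2 = 260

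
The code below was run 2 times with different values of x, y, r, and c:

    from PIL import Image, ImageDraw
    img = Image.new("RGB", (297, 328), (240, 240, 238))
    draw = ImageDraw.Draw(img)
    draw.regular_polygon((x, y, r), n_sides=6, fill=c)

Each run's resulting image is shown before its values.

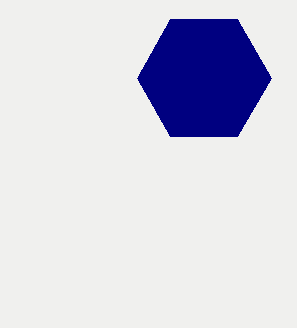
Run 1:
x = 204; y = 78; r = 67; c = 'navy'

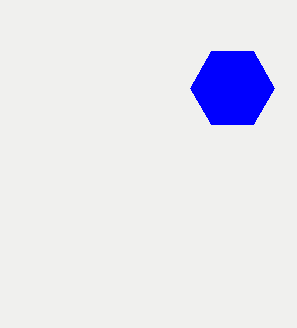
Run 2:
x = 232; y = 88; r = 42; c = 'blue'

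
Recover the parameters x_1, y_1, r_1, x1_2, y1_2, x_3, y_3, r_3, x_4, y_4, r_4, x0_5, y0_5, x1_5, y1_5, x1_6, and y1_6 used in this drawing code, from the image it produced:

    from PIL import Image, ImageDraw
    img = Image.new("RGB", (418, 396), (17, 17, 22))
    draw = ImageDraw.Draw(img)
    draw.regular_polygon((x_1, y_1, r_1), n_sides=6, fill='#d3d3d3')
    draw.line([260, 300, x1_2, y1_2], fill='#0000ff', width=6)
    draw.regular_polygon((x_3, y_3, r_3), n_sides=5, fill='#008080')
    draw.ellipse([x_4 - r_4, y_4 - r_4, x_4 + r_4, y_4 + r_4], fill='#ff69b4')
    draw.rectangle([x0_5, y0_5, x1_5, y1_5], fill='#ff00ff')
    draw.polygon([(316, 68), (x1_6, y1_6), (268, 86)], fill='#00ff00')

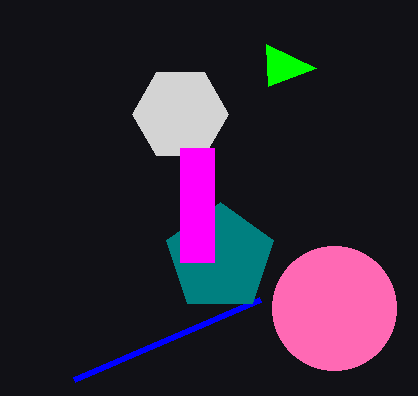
x_1 = 180
y_1 = 114
r_1 = 48
x1_2 = 74
y1_2 = 380
x_3 = 220
y_3 = 258
r_3 = 56
x_4 = 334
y_4 = 308
r_4 = 62
x0_5 = 180
y0_5 = 148
x1_5 = 214
y1_5 = 262
x1_6 = 266
y1_6 = 44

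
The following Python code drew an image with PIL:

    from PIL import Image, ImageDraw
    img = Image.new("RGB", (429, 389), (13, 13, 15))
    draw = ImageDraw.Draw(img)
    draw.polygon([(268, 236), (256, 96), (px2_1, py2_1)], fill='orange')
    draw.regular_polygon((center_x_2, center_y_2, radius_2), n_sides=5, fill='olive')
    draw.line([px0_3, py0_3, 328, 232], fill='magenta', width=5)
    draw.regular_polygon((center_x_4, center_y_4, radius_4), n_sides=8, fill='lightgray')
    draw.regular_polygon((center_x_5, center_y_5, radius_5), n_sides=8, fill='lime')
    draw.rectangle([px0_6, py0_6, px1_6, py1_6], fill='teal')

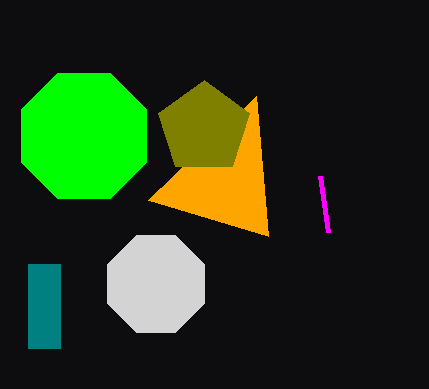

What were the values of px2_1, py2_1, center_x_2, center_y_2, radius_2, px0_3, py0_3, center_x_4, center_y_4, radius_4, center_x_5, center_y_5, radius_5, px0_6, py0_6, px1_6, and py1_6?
px2_1 = 148, py2_1 = 200, center_x_2 = 204, center_y_2 = 128, radius_2 = 48, px0_3 = 320, py0_3 = 176, center_x_4 = 156, center_y_4 = 284, radius_4 = 52, center_x_5 = 84, center_y_5 = 136, radius_5 = 68, px0_6 = 28, py0_6 = 264, px1_6 = 60, py1_6 = 348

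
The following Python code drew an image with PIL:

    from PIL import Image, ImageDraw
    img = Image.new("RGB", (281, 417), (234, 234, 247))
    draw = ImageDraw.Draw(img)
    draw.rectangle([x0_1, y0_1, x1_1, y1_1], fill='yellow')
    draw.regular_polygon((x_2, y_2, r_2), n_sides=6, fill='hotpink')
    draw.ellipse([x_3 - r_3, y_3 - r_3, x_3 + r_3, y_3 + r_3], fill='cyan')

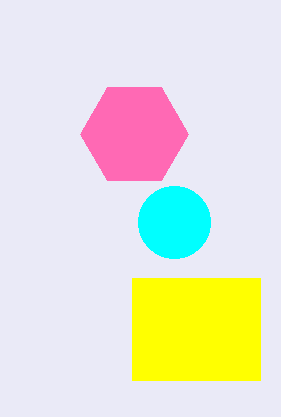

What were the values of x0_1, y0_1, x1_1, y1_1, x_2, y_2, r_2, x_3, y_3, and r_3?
x0_1 = 132; y0_1 = 278; x1_1 = 260; y1_1 = 380; x_2 = 134; y_2 = 134; r_2 = 54; x_3 = 174; y_3 = 222; r_3 = 36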